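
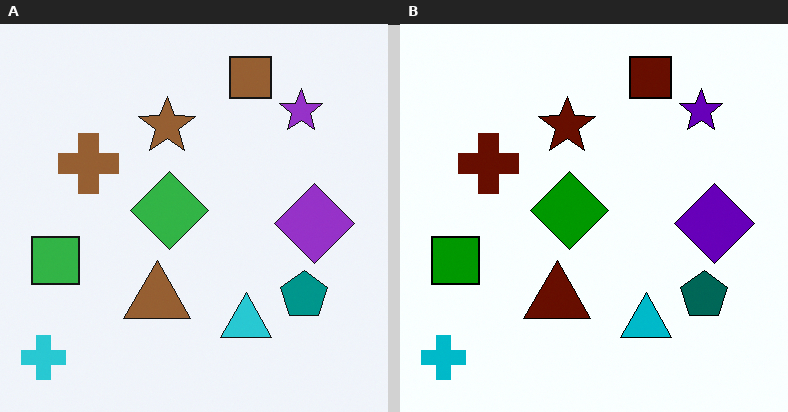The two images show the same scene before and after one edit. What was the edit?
It was boosted in contrast.

Tones are pushed away from mid-grey across the whole image — a global contrast change.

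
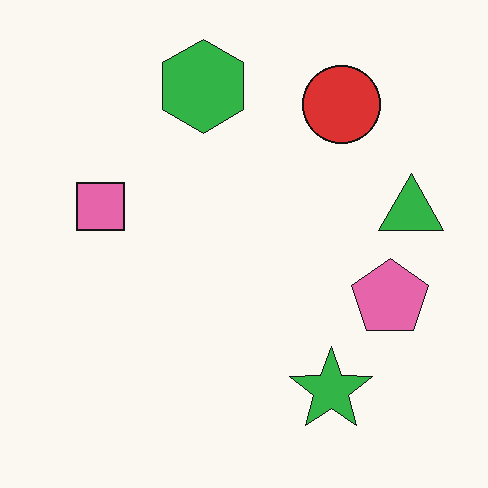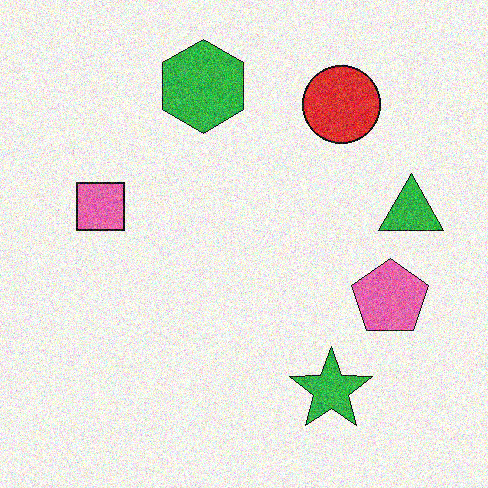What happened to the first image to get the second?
Degraded with moderate additive noise.

Random speckle covers the whole image, including the flat background.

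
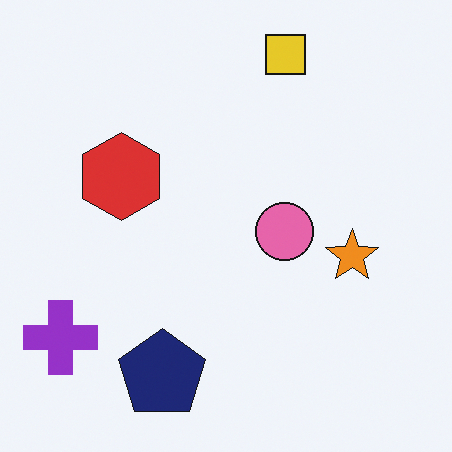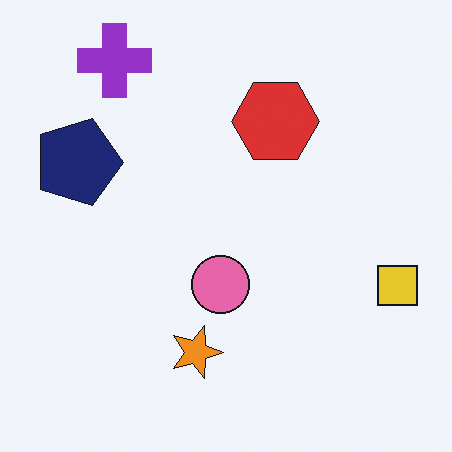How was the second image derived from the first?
This is the original image rotated 90° clockwise.

The purple cross sits in the bottom-left of the first image and the top-left of the second — consistent with a whole-image 90° clockwise rotation.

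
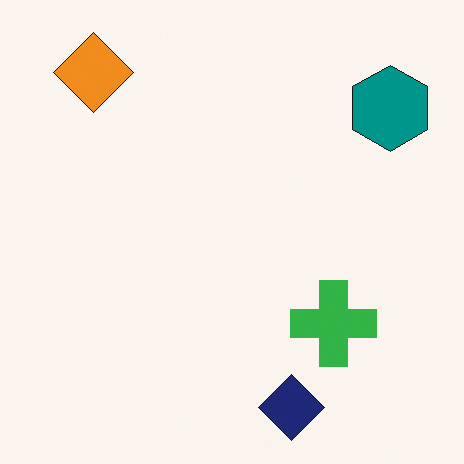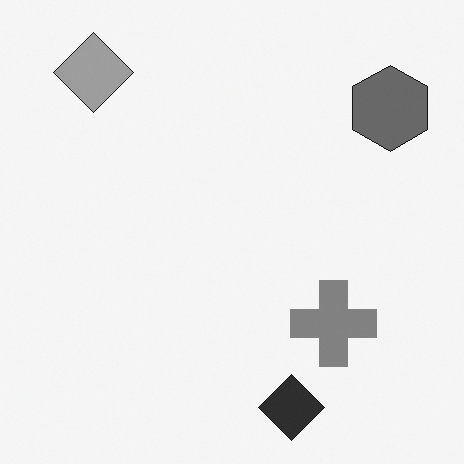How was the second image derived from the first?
This is the original image converted to grayscale.

All color is removed — every shape is now a shade of grey.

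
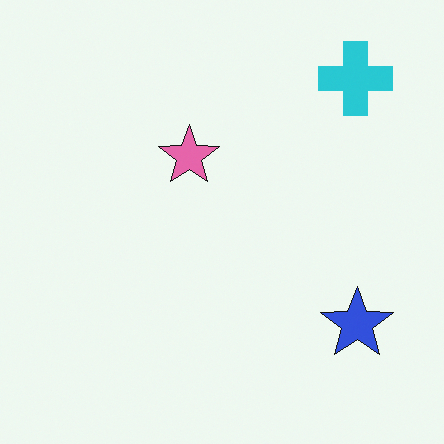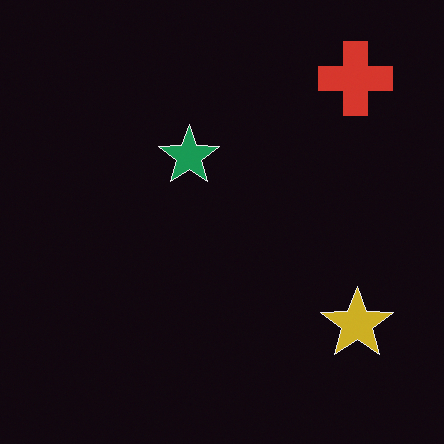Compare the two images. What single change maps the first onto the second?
The transformation is: color-inverted (negative).

The light background has become dark and every shape's color is its complement — a photographic negative.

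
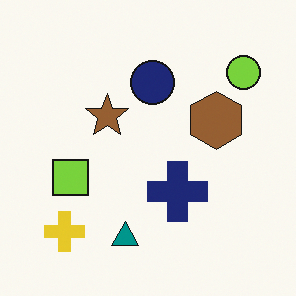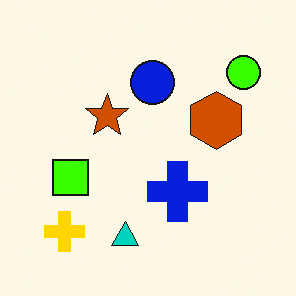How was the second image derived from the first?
The transformation is: heavily oversaturated.

All colors are more vivid — a global saturation change.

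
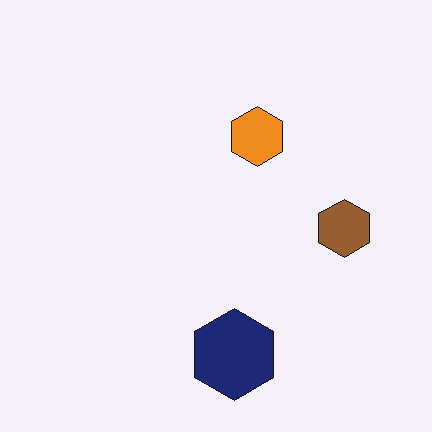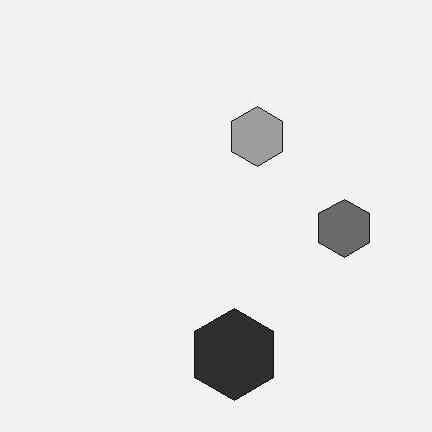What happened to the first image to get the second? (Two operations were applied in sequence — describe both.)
This is the original image JPEG-compressed with visible artifacts, then converted to grayscale.

Blocky 8×8 compression artifacts appear around shape edges and the flat background shows ringing — characteristic JPEG degradation. All color is removed — every shape is now a shade of grey.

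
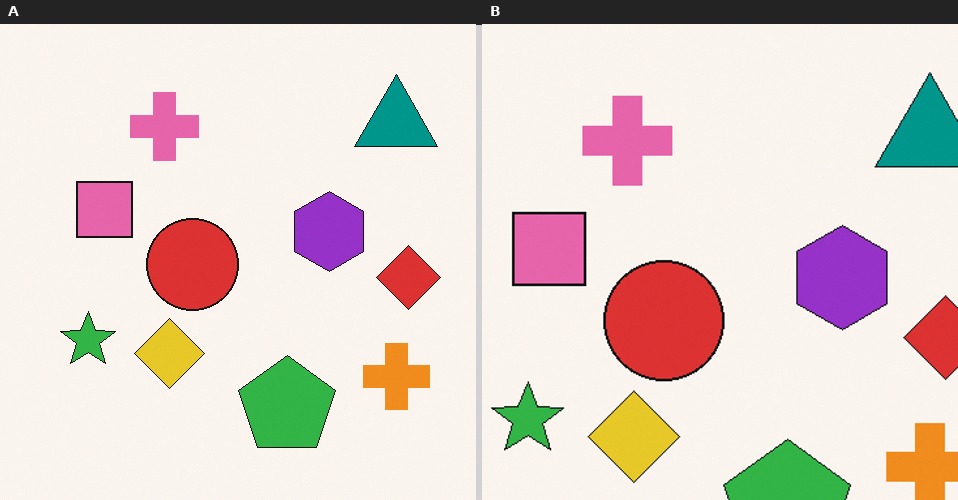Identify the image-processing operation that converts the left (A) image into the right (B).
The transformation is: cropped to a modestly smaller region and rescaled.

The visible shapes are larger and the field of view is narrower; shapes near the original edges may be partly or wholly outside the frame — a crop-and-rescale.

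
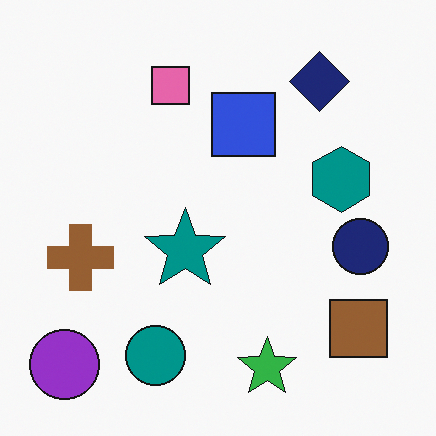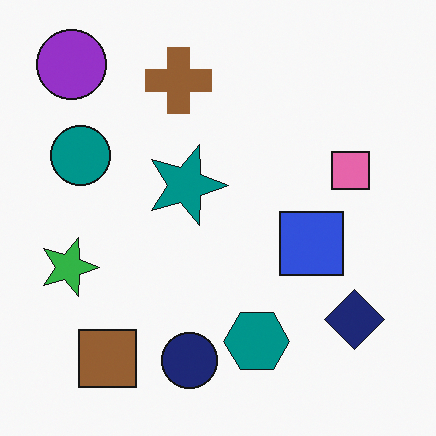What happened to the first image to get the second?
The second image is the first rotated 90° clockwise.

The purple circle sits in the bottom-left of the first image and the top-left of the second — consistent with a whole-image 90° clockwise rotation.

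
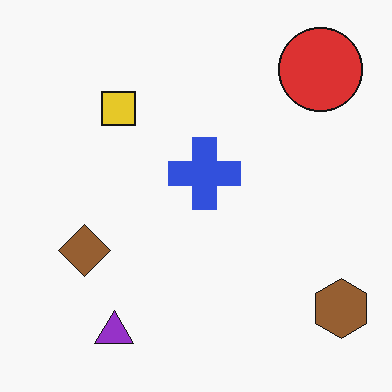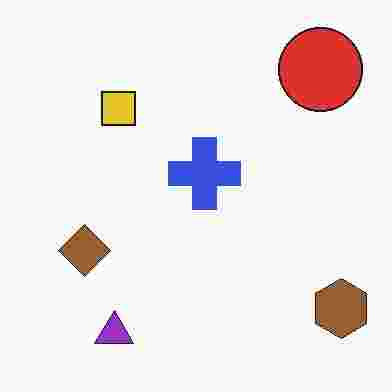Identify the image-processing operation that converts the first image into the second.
The image was degraded with heavy JPEG compression.

Blocky 8×8 compression artifacts appear around shape edges and the flat background shows ringing — characteristic JPEG degradation.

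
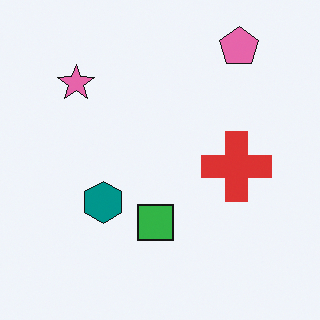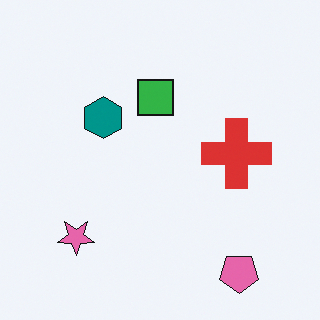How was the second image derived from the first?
This is the original image flipped vertically (top ↔ bottom).

The pink pentagon is in the top-right of the first image and the bottom-right of the second — shapes on opposite sides of the horizontal midline have swapped in a mirror flip.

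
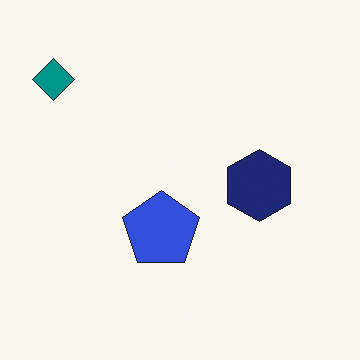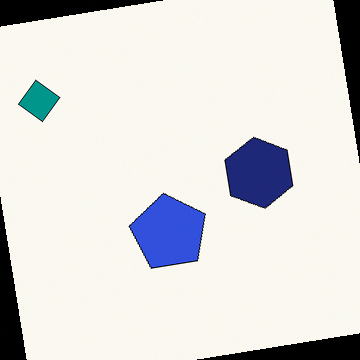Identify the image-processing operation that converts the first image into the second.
The image was rotated counter-clockwise by a few degrees.

Every shape is tilted by the same angle and the image corners show triangular fill wedges — a whole-image rotation by a non-right angle.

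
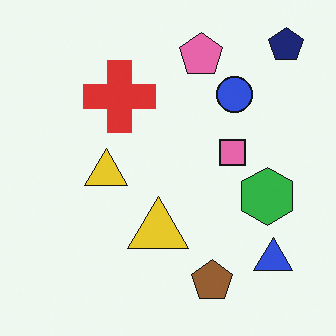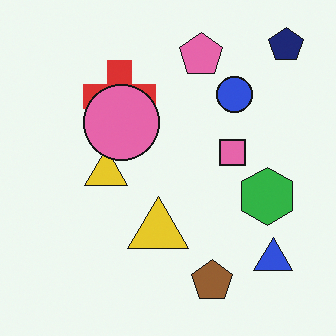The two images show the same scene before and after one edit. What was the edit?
Overlaid with an additional pink circle.

A pink circle appears in the second image that is absent from the first.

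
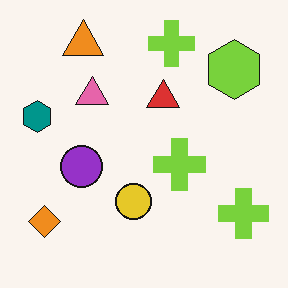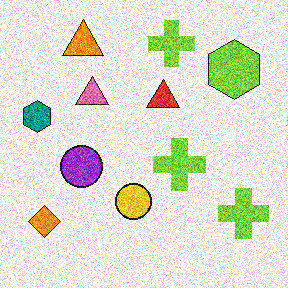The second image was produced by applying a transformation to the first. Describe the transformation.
This is the original image degraded with strong gaussian noise.

Random speckle covers the whole image, including the flat background.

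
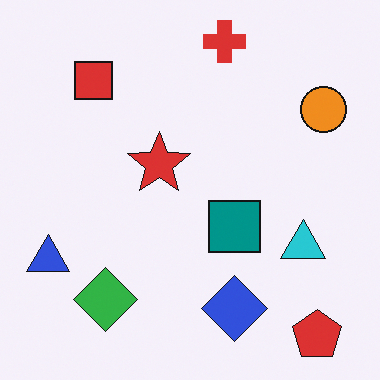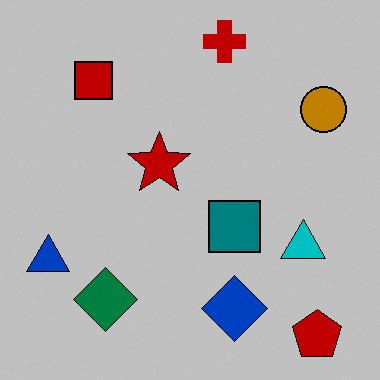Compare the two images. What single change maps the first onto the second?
This is the original image aggressively posterized.

Each flat color has snapped to a coarser quantized level — most visibly, the near-white background has dropped to a flat grey.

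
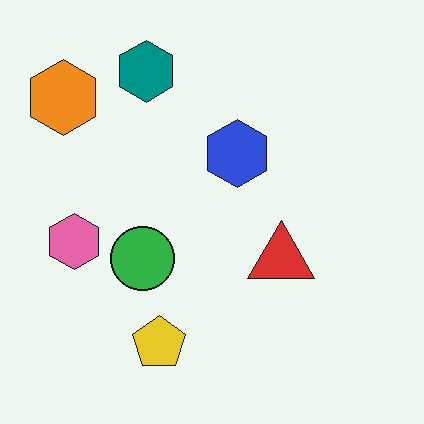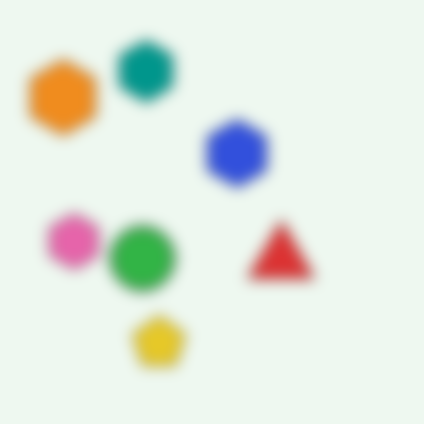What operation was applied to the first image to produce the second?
The second image is the first strongly gaussian-blurred.

Shape edges and outlines are uniformly softened across the whole image.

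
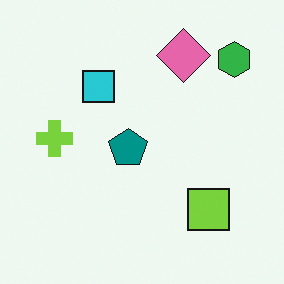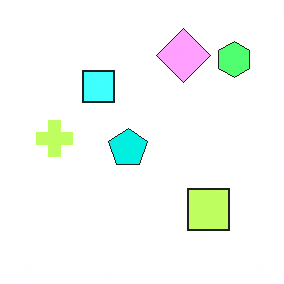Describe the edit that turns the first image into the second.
The transformation is: brightened a lot.

Every pixel — background and shapes alike — is uniformly brightened.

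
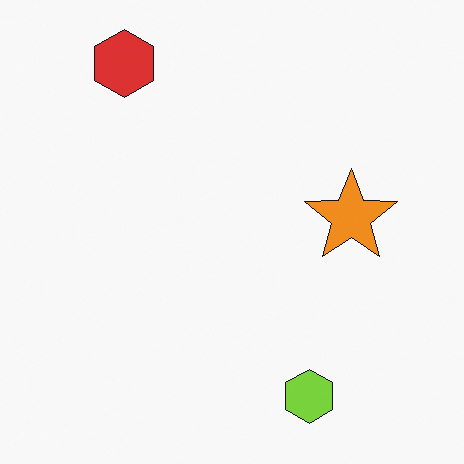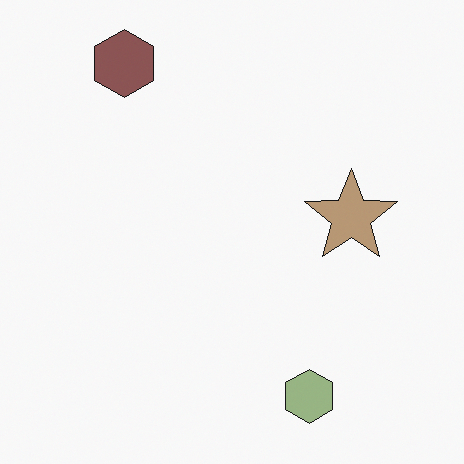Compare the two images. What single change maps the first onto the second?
The image was heavily desaturated.

All colors are more muted and greyish — a global saturation change.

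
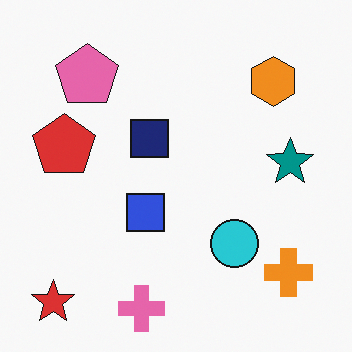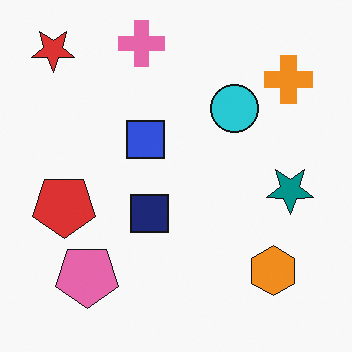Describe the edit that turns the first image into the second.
The second image is the first flipped vertically (top ↔ bottom).

The pink cross is in the bottom of the first image and the top of the second — shapes on opposite sides of the horizontal midline have swapped in a mirror flip.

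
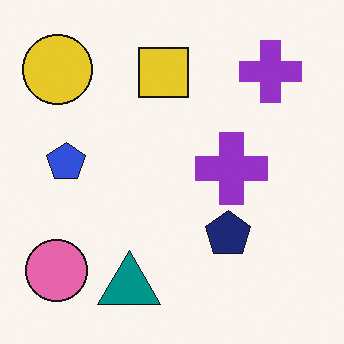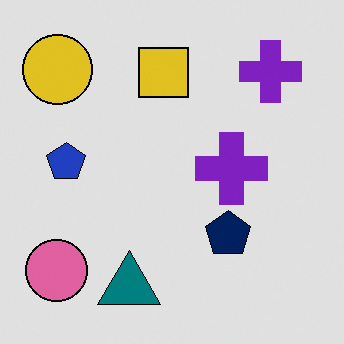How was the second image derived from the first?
The image was moderately posterized.

Each flat color has snapped to a coarser quantized level — most visibly, the near-white background has dropped to a flat grey.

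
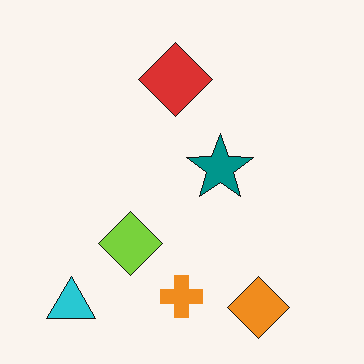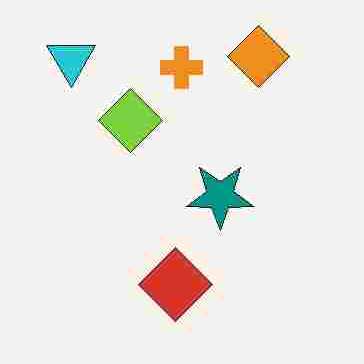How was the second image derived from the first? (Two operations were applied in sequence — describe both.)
The transformation is: degraded with heavy JPEG compression, then flipped vertically (top ↔ bottom).

Blocky 8×8 compression artifacts appear around shape edges and the flat background shows ringing — characteristic JPEG degradation. The orange diamond is in the bottom-right of the first image and the top-right of the second — shapes on opposite sides of the horizontal midline have swapped in a mirror flip.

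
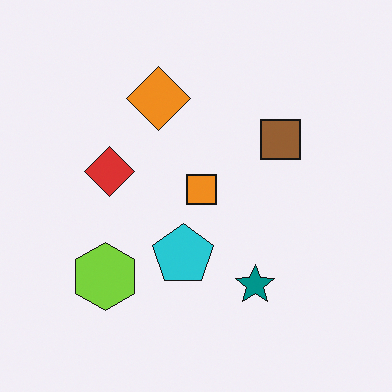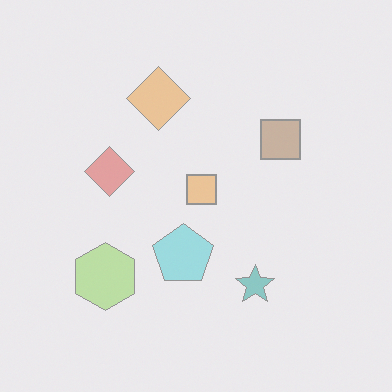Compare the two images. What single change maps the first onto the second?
The transformation is: given much lower contrast.

Tones are pushed toward mid-grey across the whole image — a global contrast change.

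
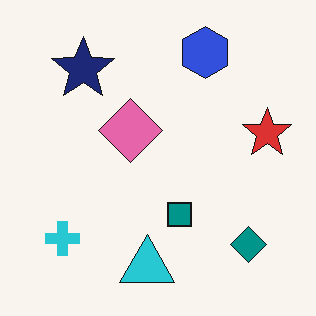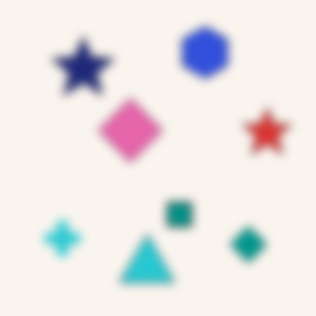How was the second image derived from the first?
The second image is the first moderately blurred.

Shape edges and outlines are uniformly softened across the whole image.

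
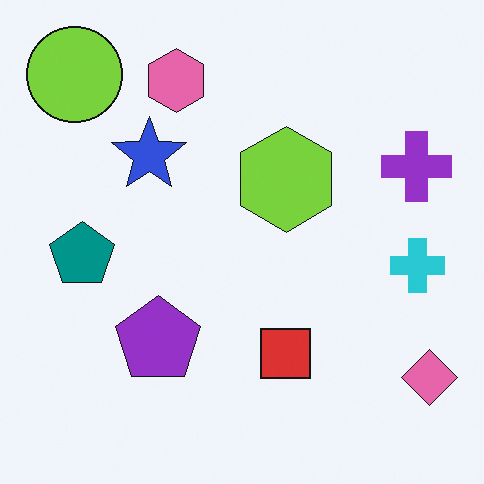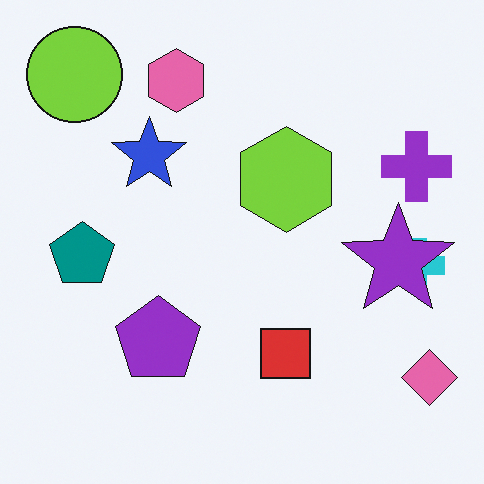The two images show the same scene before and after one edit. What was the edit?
The transformation is: overlaid with an additional purple star.

A purple star appears in the second image that is absent from the first.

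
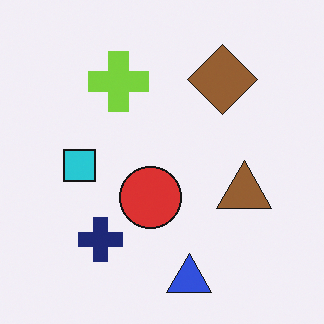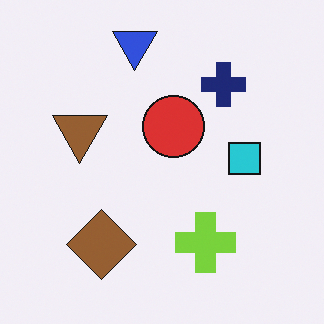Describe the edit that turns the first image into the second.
Rotated 180°.

The blue triangle sits in the bottom of the first image and the top of the second — consistent with a whole-image 180° rotation.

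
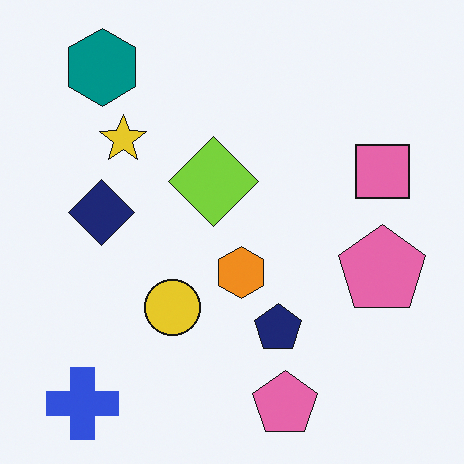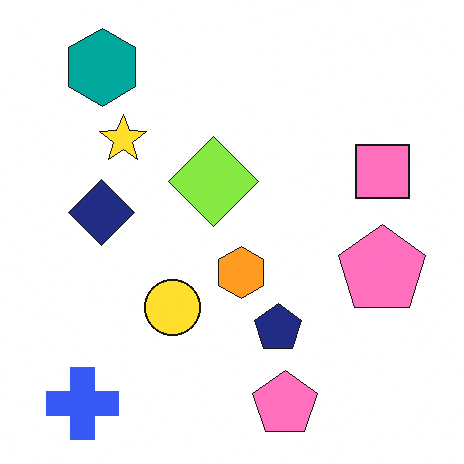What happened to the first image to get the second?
The image was brightened a little.

Every pixel — background and shapes alike — is uniformly brightened.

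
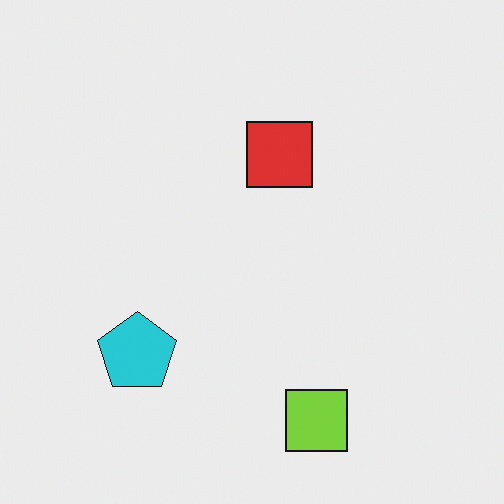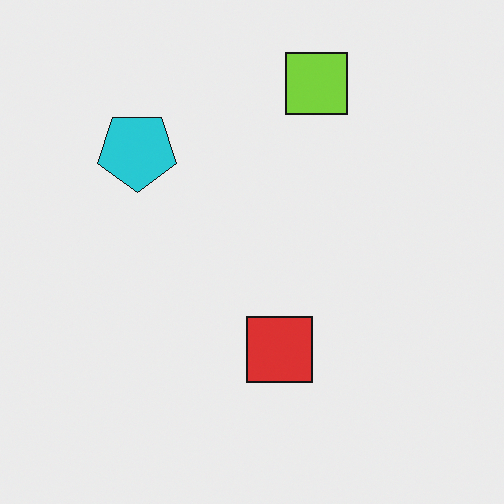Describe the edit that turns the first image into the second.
This is the original image flipped vertically (top ↔ bottom).

The lime square is in the bottom of the first image and the top of the second — shapes on opposite sides of the horizontal midline have swapped in a mirror flip.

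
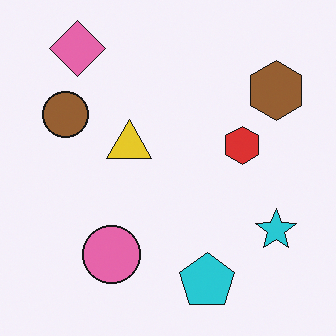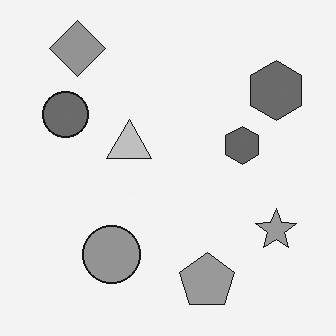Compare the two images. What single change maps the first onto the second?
It was converted to grayscale.

All color is removed — every shape is now a shade of grey.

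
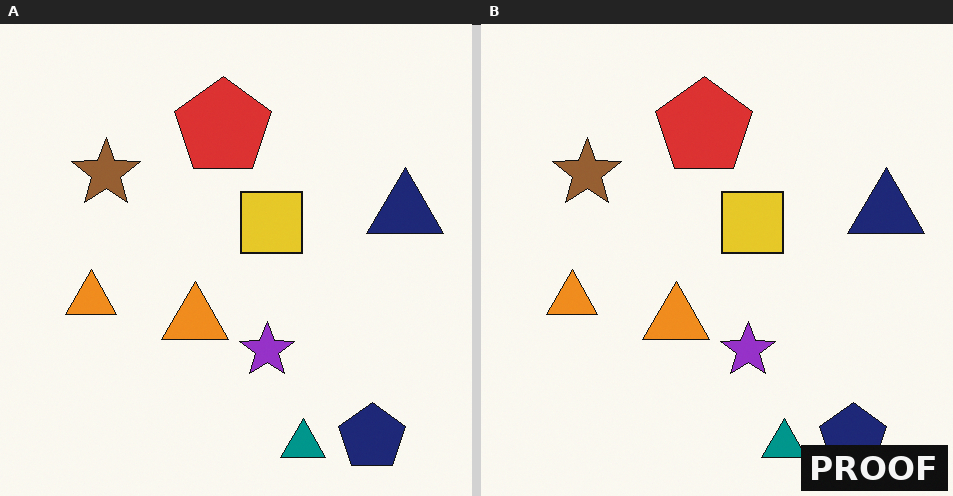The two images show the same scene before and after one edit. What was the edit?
This is the original image watermarked with the text "PROOF" in the lower-right corner.

A dark label reading "PROOF" appears in the lower-right corner.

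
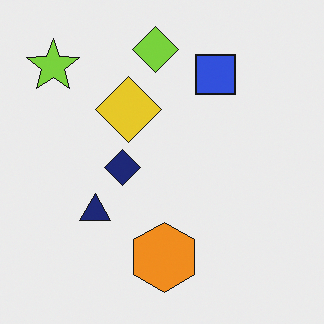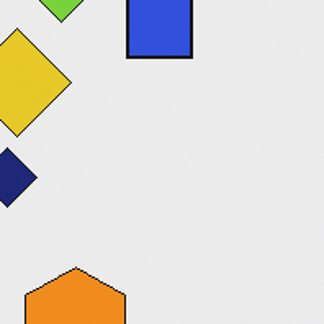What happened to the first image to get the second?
It was cropped to a noticeably smaller region and rescaled.

The visible shapes are larger and the field of view is narrower; shapes near the original edges may be partly or wholly outside the frame — a crop-and-rescale.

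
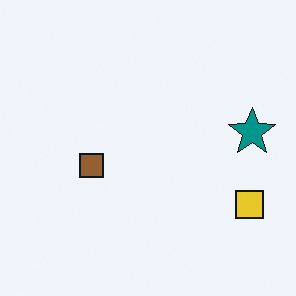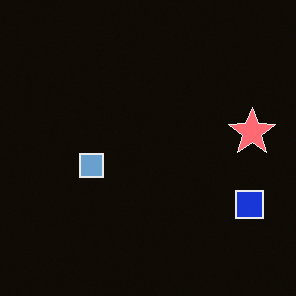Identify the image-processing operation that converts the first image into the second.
It was color-inverted (negative).

The light background has become dark and every shape's color is its complement — a photographic negative.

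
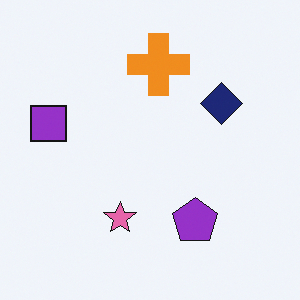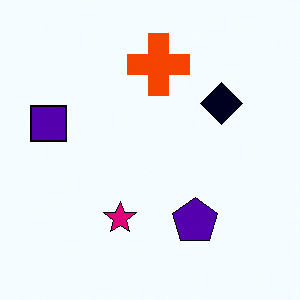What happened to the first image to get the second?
The image was given much higher contrast.

Tones are pushed away from mid-grey across the whole image — a global contrast change.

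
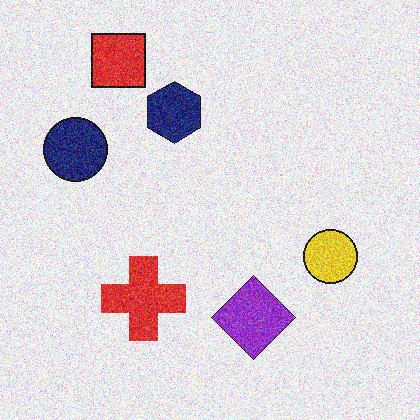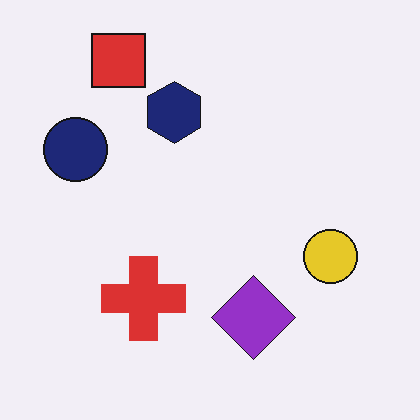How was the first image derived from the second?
This is the original image degraded with heavy additive noise.

Random speckle covers the whole image, including the flat background.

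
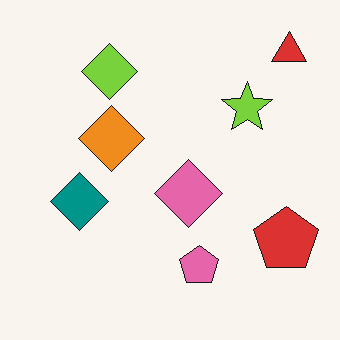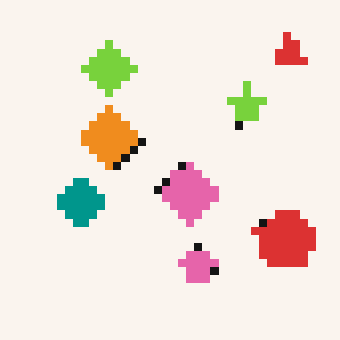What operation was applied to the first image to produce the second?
Moderately pixelated.

Shapes are reduced to large square blocks; fine edges and outlines are lost — a downscale-then-upscale (mosaic) effect.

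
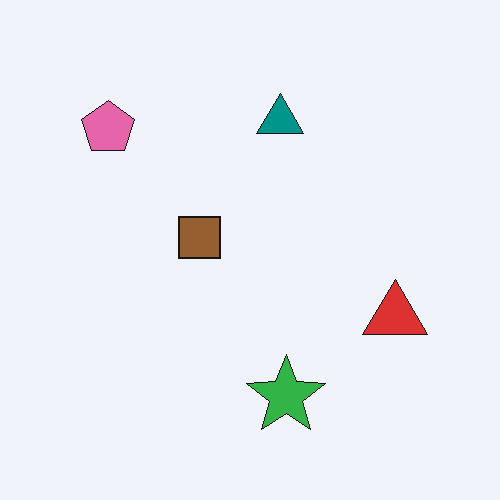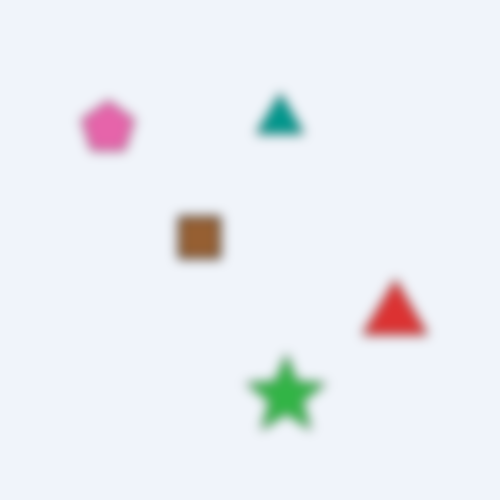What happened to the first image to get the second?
The transformation is: strongly gaussian-blurred.

Shape edges and outlines are uniformly softened across the whole image.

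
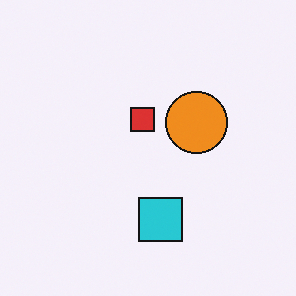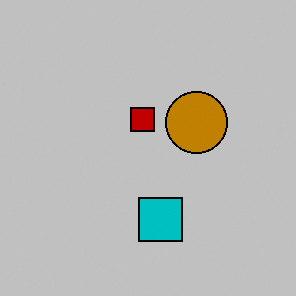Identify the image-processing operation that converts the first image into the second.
This is the original image aggressively posterized.

Each flat color has snapped to a coarser quantized level — most visibly, the near-white background has dropped to a flat grey.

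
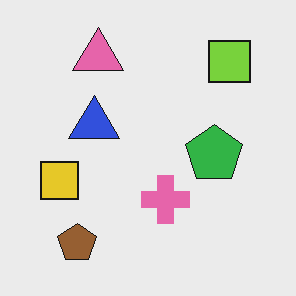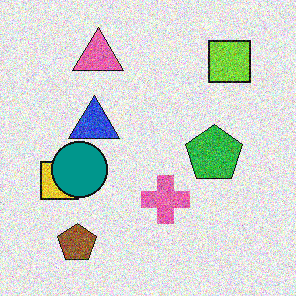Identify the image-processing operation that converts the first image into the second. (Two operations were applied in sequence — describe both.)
This is the original image degraded with strong gaussian noise, then overlaid with an additional teal circle.

Random speckle covers the whole image, including the flat background. A teal circle appears in the second image that is absent from the first.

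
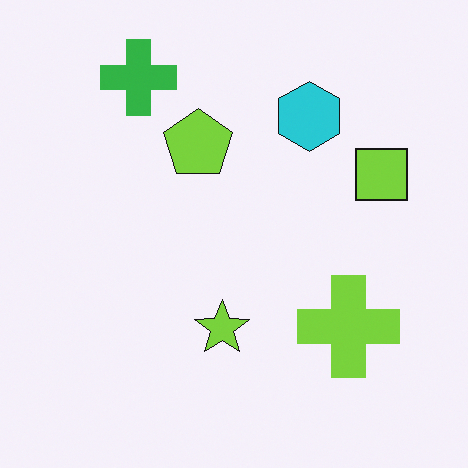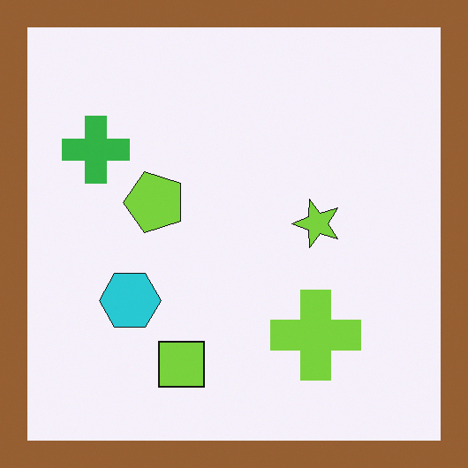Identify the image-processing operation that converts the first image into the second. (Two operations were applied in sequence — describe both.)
It was transposed (reflected across the top-left ↔ bottom-right diagonal), then framed with a brown border.

Shapes have swapped their row and column positions — what was in the top-right is now in the bottom-left — a diagonal reflection. A solid brown frame runs around the edge of the second image, with the content slightly shrunk inside it.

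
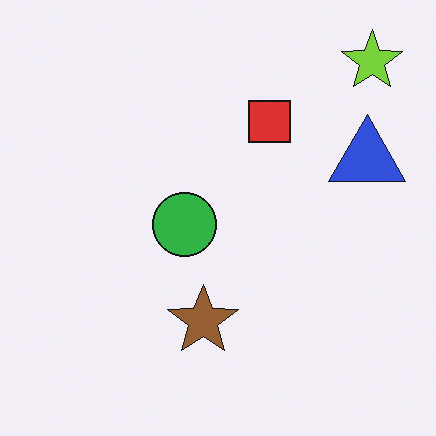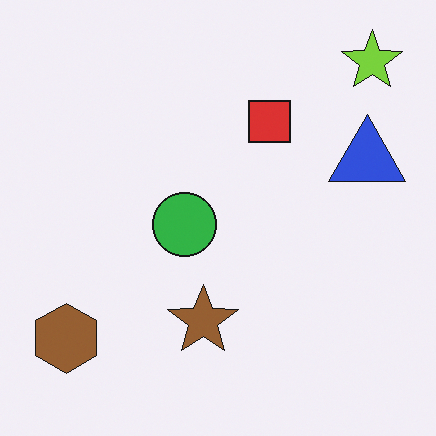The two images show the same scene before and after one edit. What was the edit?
This is the original image overlaid with an additional brown hexagon.

A brown hexagon appears in the second image that is absent from the first.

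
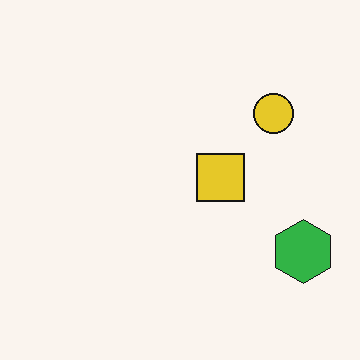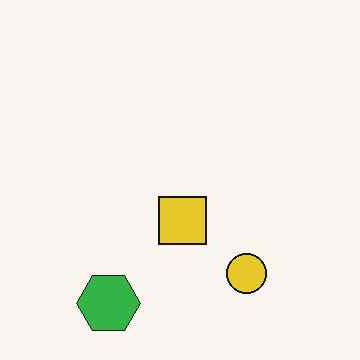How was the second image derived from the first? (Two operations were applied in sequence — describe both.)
This is the original image JPEG-compressed with visible artifacts, then rotated 90° clockwise.

Blocky 8×8 compression artifacts appear around shape edges and the flat background shows ringing — characteristic JPEG degradation. The green hexagon sits in the bottom-right of the first image and the bottom-left of the second — consistent with a whole-image 90° clockwise rotation.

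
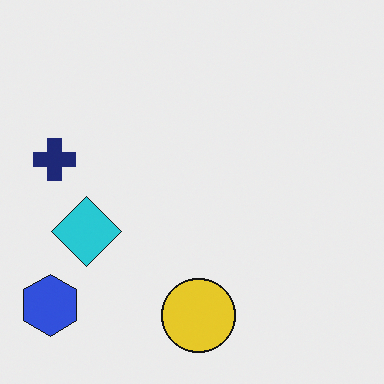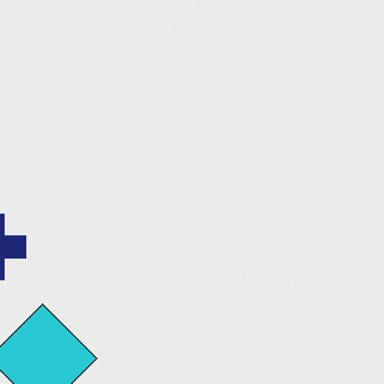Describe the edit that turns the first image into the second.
The second image is the first cropped slightly and scaled back up.

The visible shapes are larger and the field of view is narrower; shapes near the original edges may be partly or wholly outside the frame — a crop-and-rescale.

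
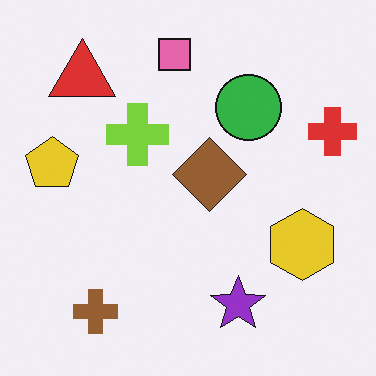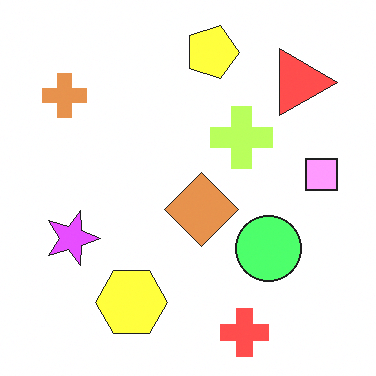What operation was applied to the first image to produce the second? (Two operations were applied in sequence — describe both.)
This is the original image substantially brightened, then rotated 90° clockwise.

Every pixel — background and shapes alike — is uniformly brightened. The red cross sits in the right of the first image and the bottom of the second — consistent with a whole-image 90° clockwise rotation.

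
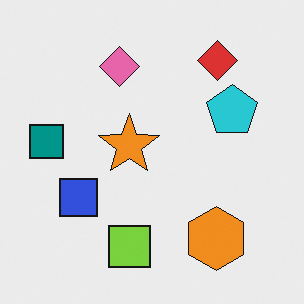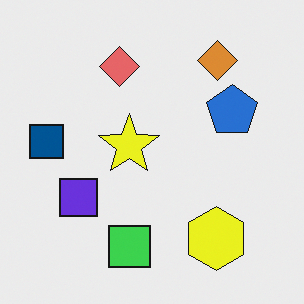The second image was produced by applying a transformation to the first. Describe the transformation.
The second image is the first hue-shifted by a small amount.

Every shape's color has rotated by the same amount around the hue wheel — a uniform hue shift.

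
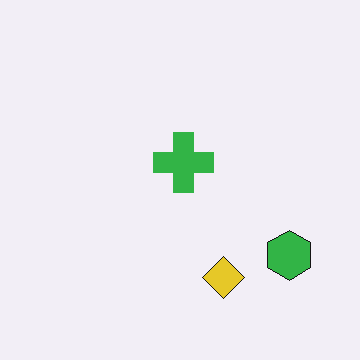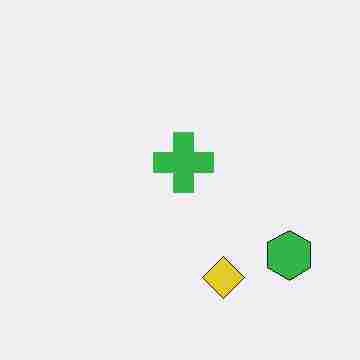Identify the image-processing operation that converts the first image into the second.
The second image is the first degraded with heavy JPEG compression.

Blocky 8×8 compression artifacts appear around shape edges and the flat background shows ringing — characteristic JPEG degradation.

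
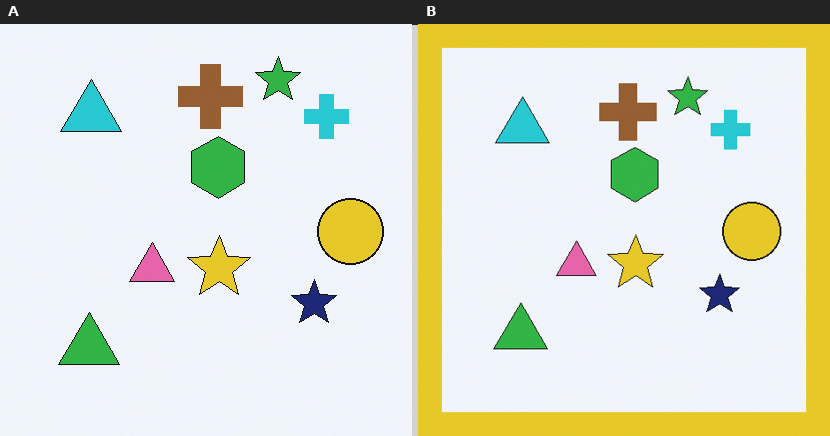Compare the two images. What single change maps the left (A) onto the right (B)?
Framed with a yellow border.

A solid yellow frame runs around the edge of the right (B) image, with the content slightly shrunk inside it.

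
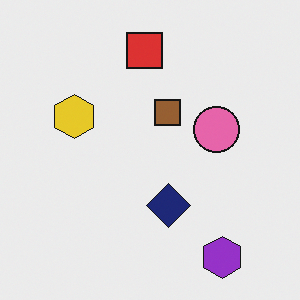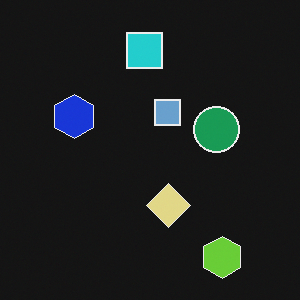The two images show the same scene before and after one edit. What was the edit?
It was color-inverted (negative).

The light background has become dark and every shape's color is its complement — a photographic negative.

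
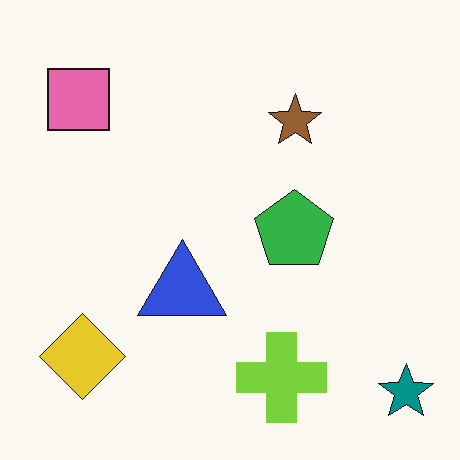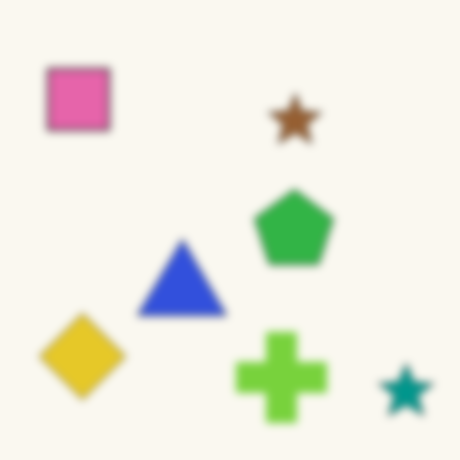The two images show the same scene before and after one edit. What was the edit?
It was noticeably gaussian-blurred.

Shape edges and outlines are uniformly softened across the whole image.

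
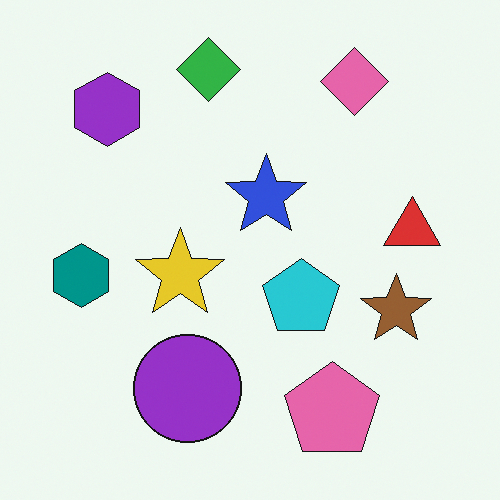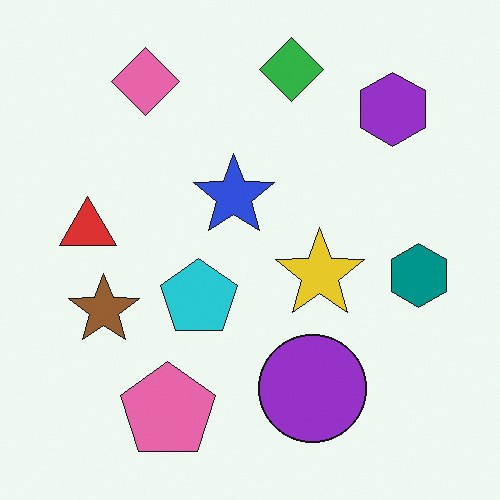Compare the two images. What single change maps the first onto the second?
It was flipped horizontally (left ↔ right).

The teal hexagon is in the left of the first image and the right of the second — shapes on opposite sides of the vertical midline have swapped in a mirror flip.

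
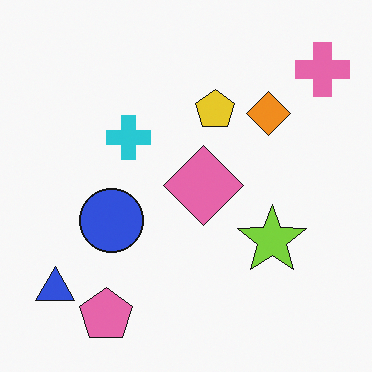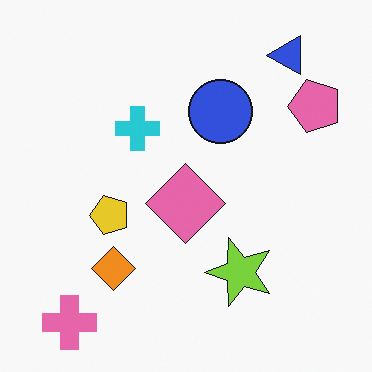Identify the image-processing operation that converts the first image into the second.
Transposed (reflected across the top-left ↔ bottom-right diagonal).

Shapes have swapped their row and column positions — what was in the top-right is now in the bottom-left — a diagonal reflection.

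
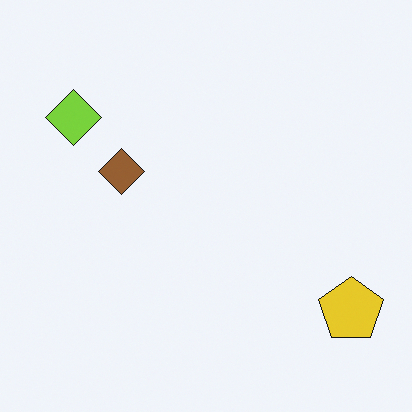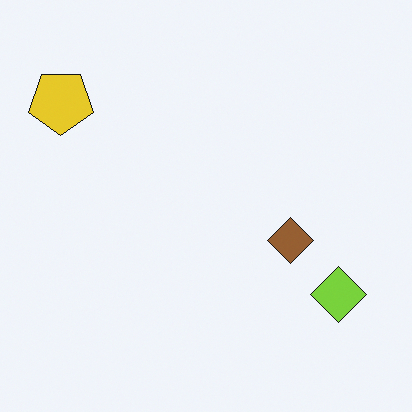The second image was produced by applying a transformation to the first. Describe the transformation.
The second image is the first rotated 180°.

The yellow pentagon sits in the bottom-right of the first image and the top-left of the second — consistent with a whole-image 180° rotation.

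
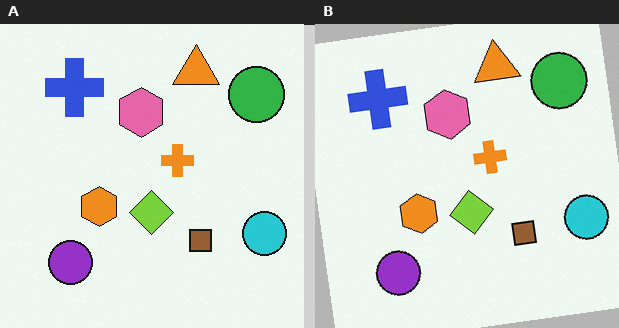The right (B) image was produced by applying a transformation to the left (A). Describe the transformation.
It was rotated counter-clockwise by a small amount.

Every shape is tilted by the same angle and the image corners show triangular fill wedges — a whole-image rotation by a non-right angle.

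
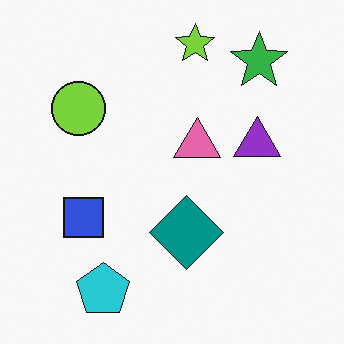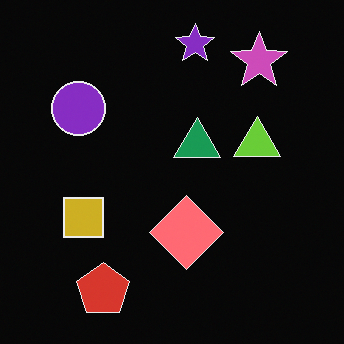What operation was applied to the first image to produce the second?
Color-inverted (negative).

The light background has become dark and every shape's color is its complement — a photographic negative.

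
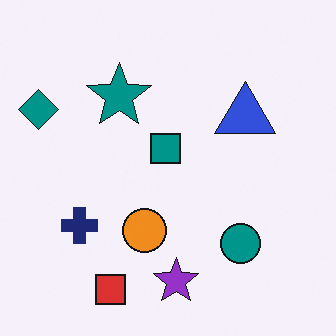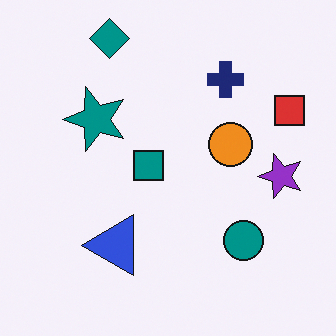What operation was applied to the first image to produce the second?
The transformation is: transposed (reflected across the top-left ↔ bottom-right diagonal).

Shapes have swapped their row and column positions — what was in the top-right is now in the bottom-left — a diagonal reflection.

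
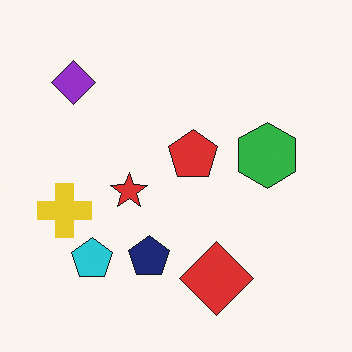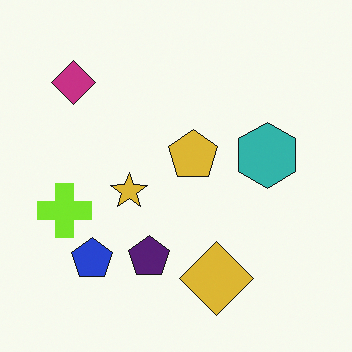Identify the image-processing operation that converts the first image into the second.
It was hue-shifted slightly.

Every shape's color has rotated by the same amount around the hue wheel — a uniform hue shift.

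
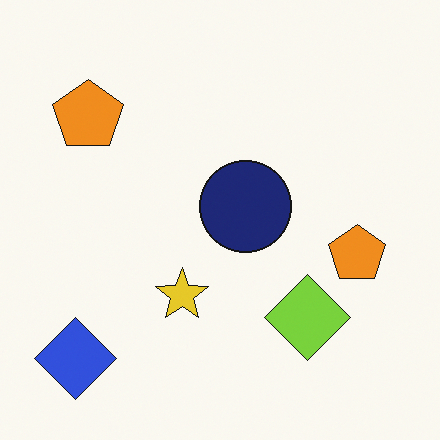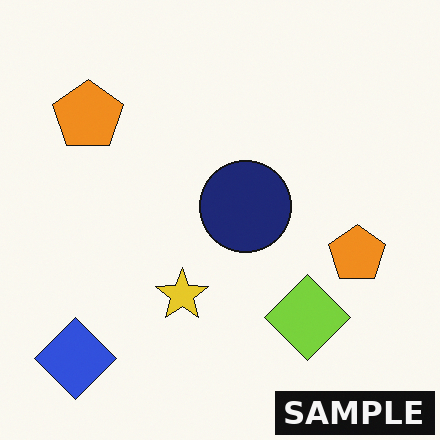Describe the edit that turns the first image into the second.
The image was watermarked with the text "SAMPLE" in the lower-right corner.

A dark label reading "SAMPLE" appears in the lower-right corner.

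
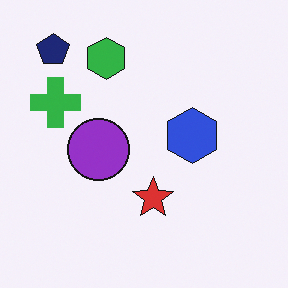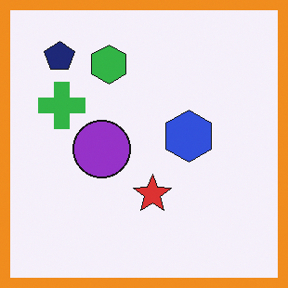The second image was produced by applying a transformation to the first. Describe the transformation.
It was framed with a orange border.

A solid orange frame runs around the edge of the second image, with the content slightly shrunk inside it.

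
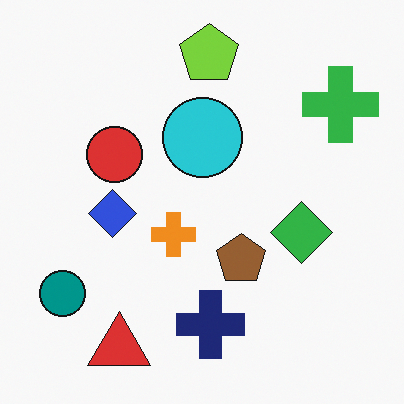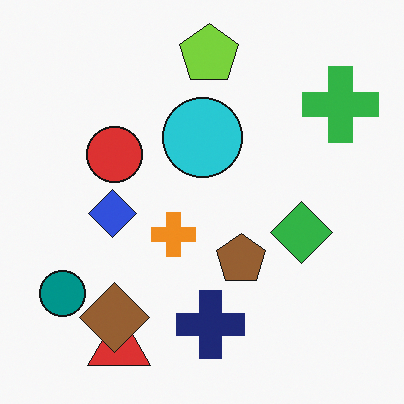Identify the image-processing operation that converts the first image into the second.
The image was overlaid with an additional brown diamond.

A brown diamond appears in the second image that is absent from the first.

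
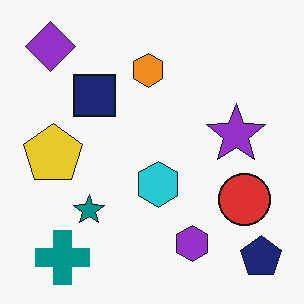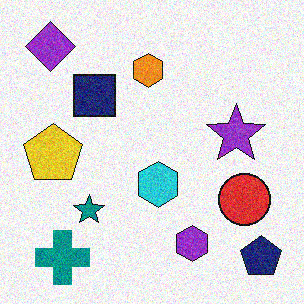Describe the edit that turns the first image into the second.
The second image is the first degraded with visible gaussian noise.

Random speckle covers the whole image, including the flat background.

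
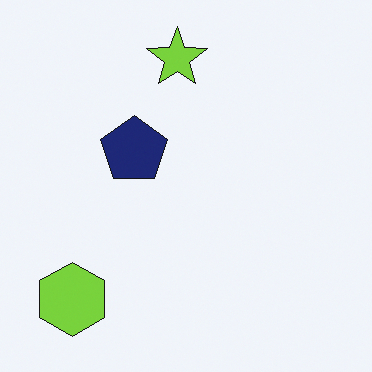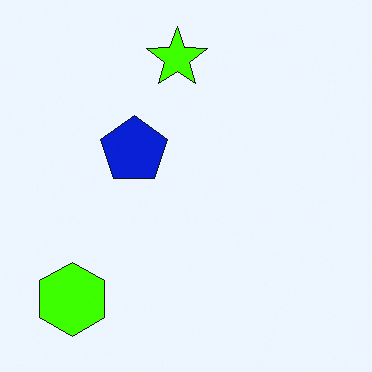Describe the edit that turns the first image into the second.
It was made much more vivid (saturation change).

All colors are more vivid — a global saturation change.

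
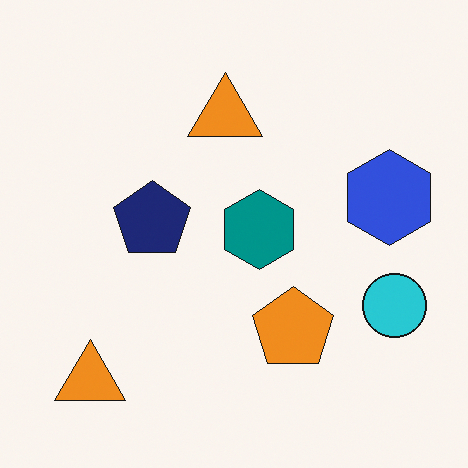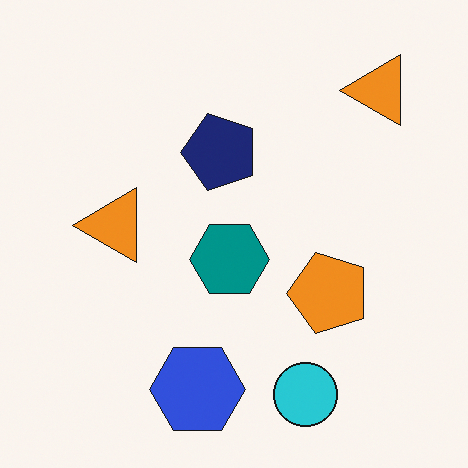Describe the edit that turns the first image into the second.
The second image is the first transposed (reflected across the top-left ↔ bottom-right diagonal).

Shapes have swapped their row and column positions — what was in the top-right is now in the bottom-left — a diagonal reflection.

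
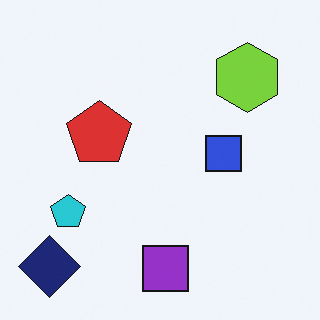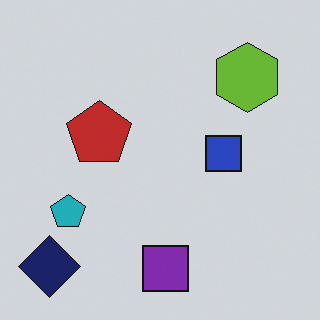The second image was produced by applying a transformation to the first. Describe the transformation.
It was darkened a little.

Every pixel — background and shapes alike — is uniformly darkened.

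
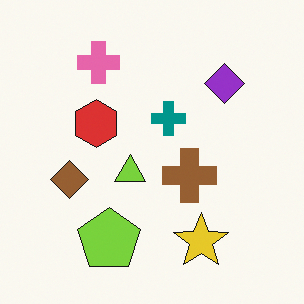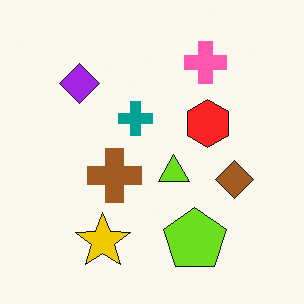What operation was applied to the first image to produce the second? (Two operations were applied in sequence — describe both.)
The transformation is: flipped horizontally (left ↔ right), then slightly oversaturated.

The brown diamond is in the left of the first image and the right of the second — shapes on opposite sides of the vertical midline have swapped in a mirror flip. All colors are more vivid — a global saturation change.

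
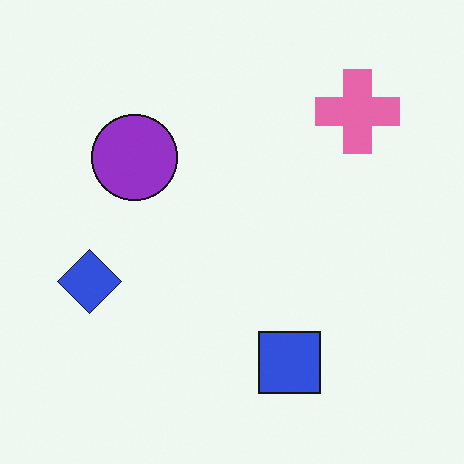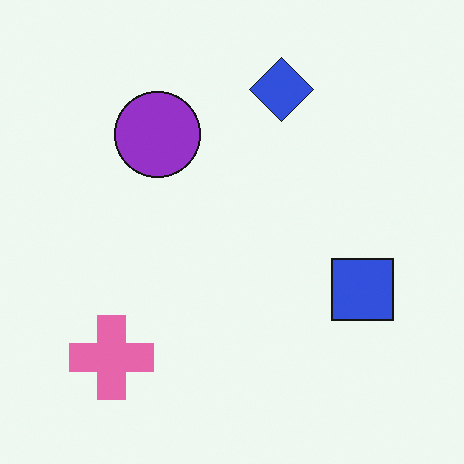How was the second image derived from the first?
It was transposed (reflected across the top-left ↔ bottom-right diagonal).

Shapes have swapped their row and column positions — what was in the top-right is now in the bottom-left — a diagonal reflection.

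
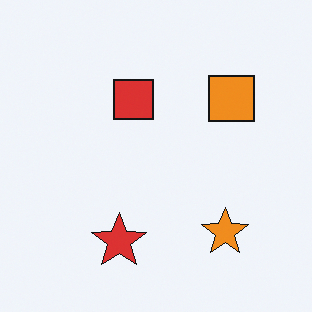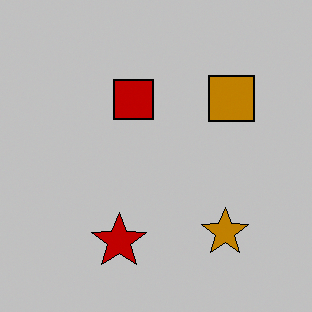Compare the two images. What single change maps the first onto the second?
It was heavily posterized to just a handful of flat colors.

Each flat color has snapped to a coarser quantized level — most visibly, the near-white background has dropped to a flat grey.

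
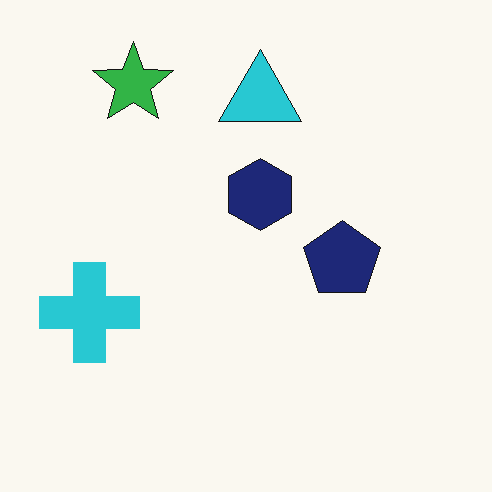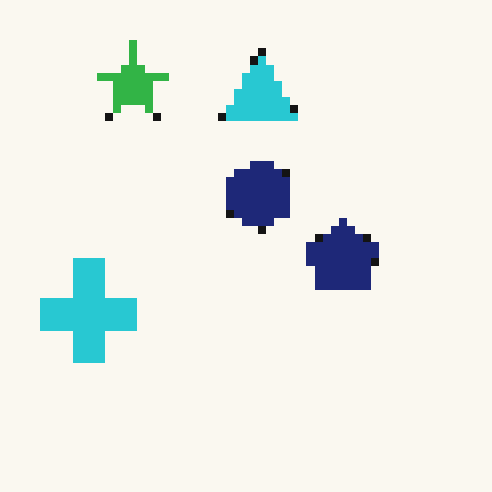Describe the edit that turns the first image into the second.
It was pixelated into visible square blocks.

Shapes are reduced to large square blocks; fine edges and outlines are lost — a downscale-then-upscale (mosaic) effect.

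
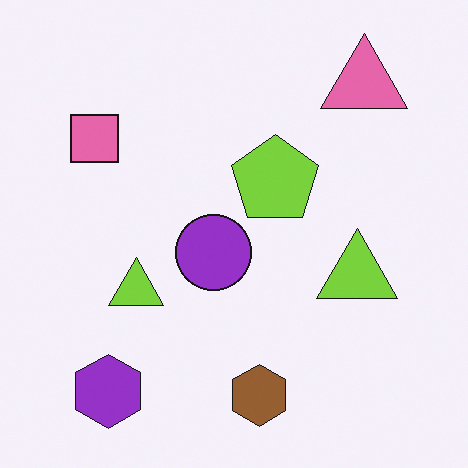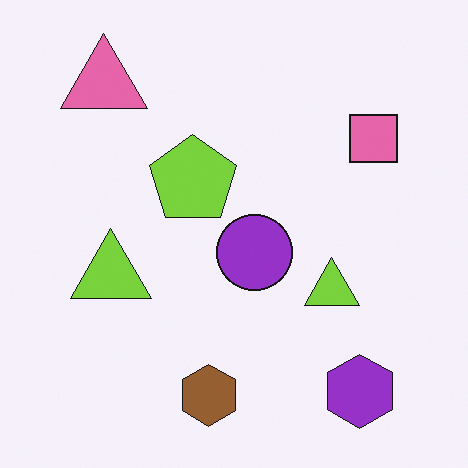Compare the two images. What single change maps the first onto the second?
The image was flipped horizontally (left ↔ right).

The pink square is in the top-left of the first image and the top-right of the second — shapes on opposite sides of the vertical midline have swapped in a mirror flip.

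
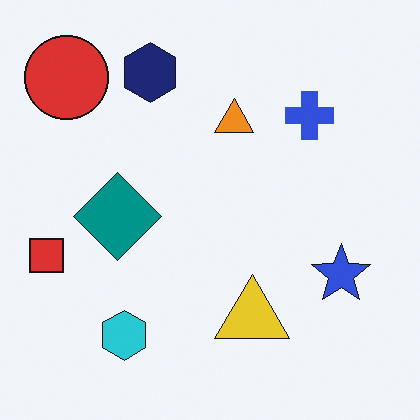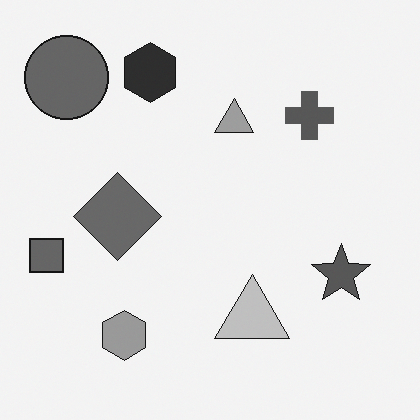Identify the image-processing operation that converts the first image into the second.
Converted to grayscale.

All color is removed — every shape is now a shade of grey.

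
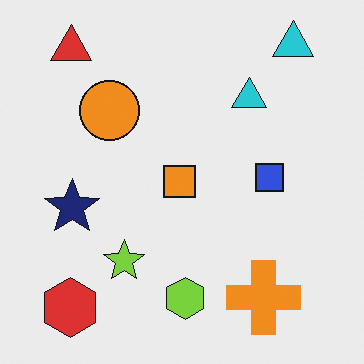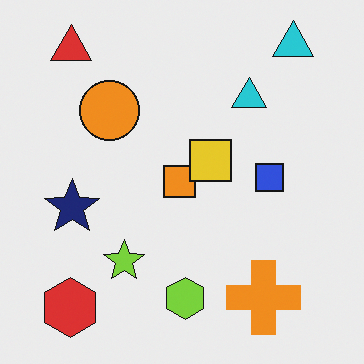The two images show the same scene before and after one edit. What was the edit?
The transformation is: overlaid with an additional yellow square.

A yellow square appears in the second image that is absent from the first.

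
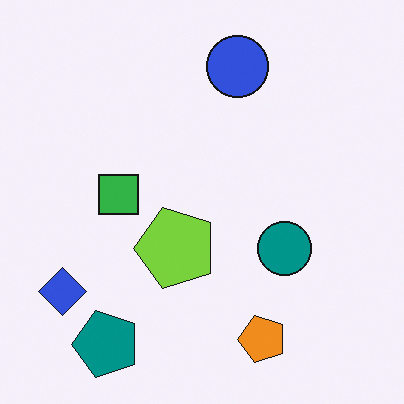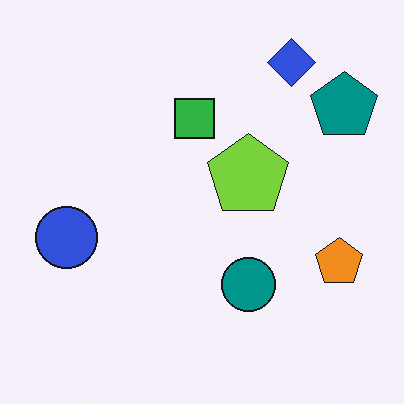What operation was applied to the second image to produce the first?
The transformation is: transposed (reflected across the top-left ↔ bottom-right diagonal).

Shapes have swapped their row and column positions — what was in the top-right is now in the bottom-left — a diagonal reflection.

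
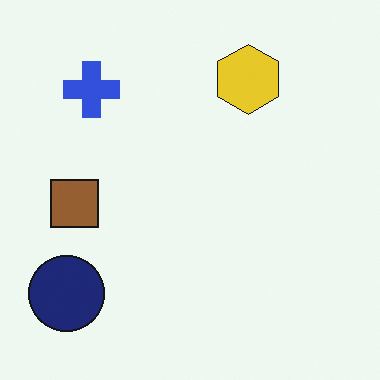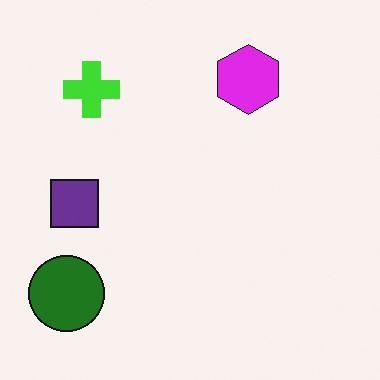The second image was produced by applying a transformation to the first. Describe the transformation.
The transformation is: hue-shifted by a large amount.

Every shape's color has rotated by the same amount around the hue wheel — a uniform hue shift.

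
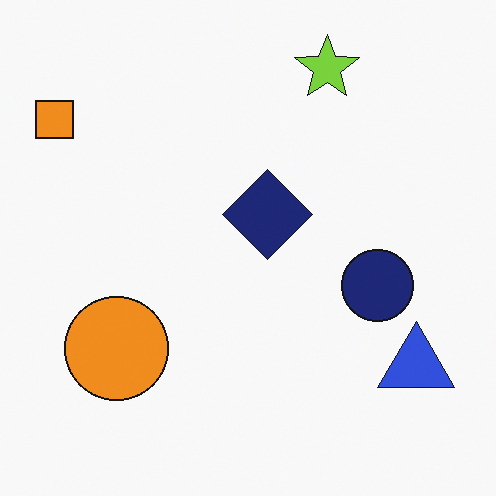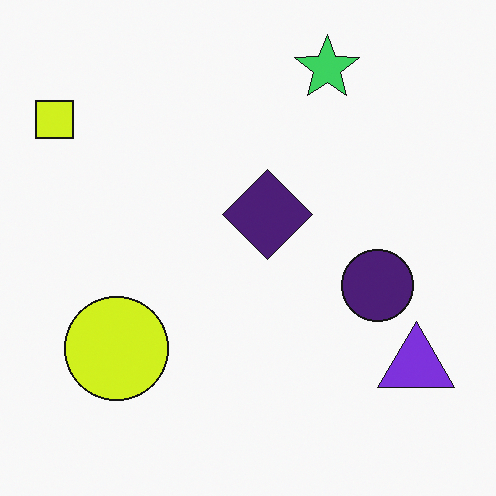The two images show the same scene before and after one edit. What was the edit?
Hue-shifted slightly.

Every shape's color has rotated by the same amount around the hue wheel — a uniform hue shift.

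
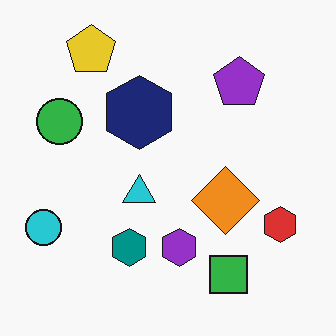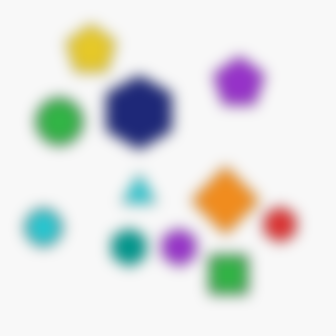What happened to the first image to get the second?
The image was heavily blurred.

Shape edges and outlines are uniformly softened across the whole image.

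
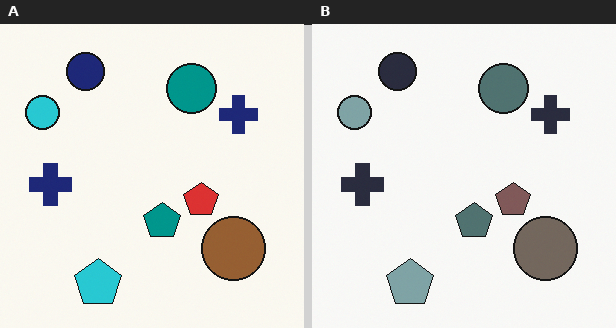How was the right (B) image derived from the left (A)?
The right (B) image is the left (A) heavily desaturated.

All colors are more muted and greyish — a global saturation change.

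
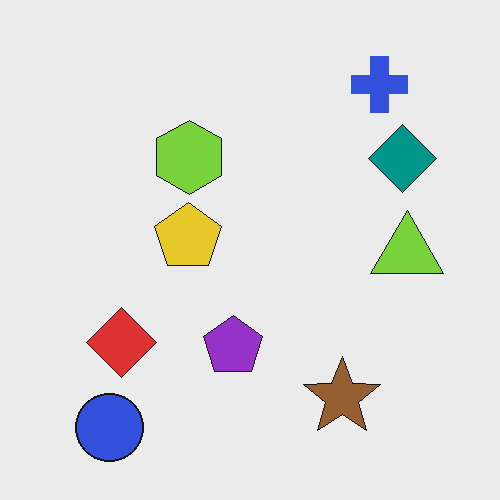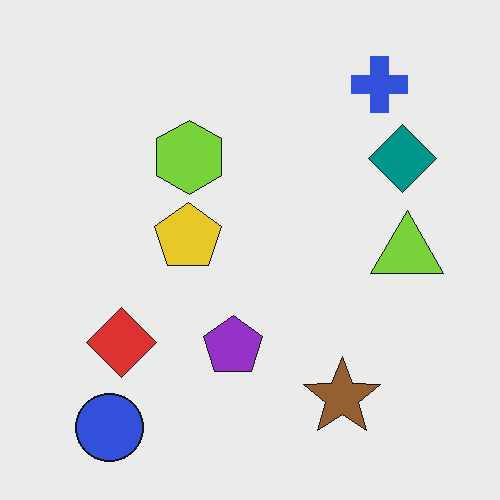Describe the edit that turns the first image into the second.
This is the original image given moderate JPEG compression.

Blocky 8×8 compression artifacts appear around shape edges and the flat background shows ringing — characteristic JPEG degradation.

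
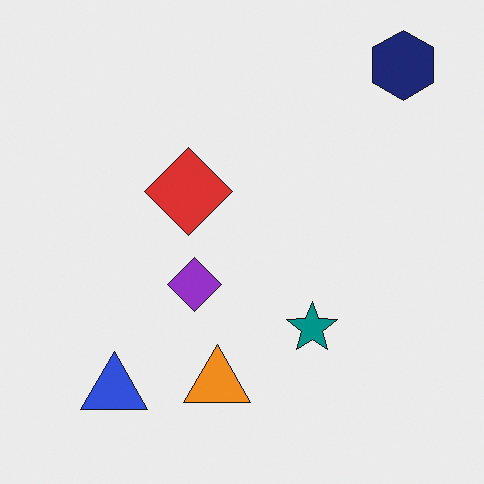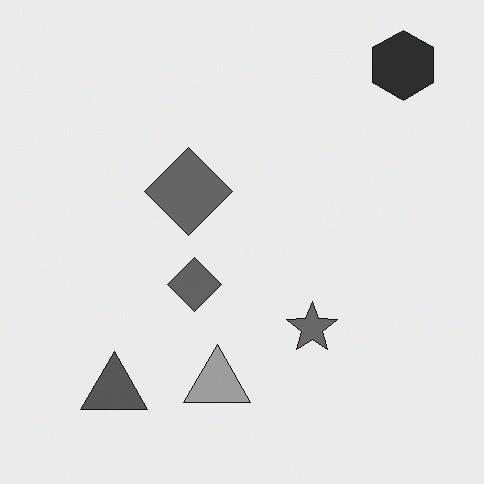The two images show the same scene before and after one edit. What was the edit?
The transformation is: converted to grayscale.

All color is removed — every shape is now a shade of grey.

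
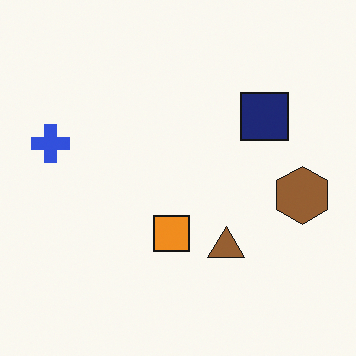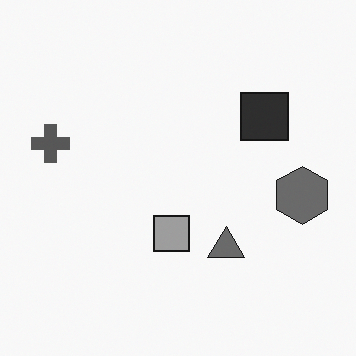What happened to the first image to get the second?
It was converted to grayscale.

All color is removed — every shape is now a shade of grey.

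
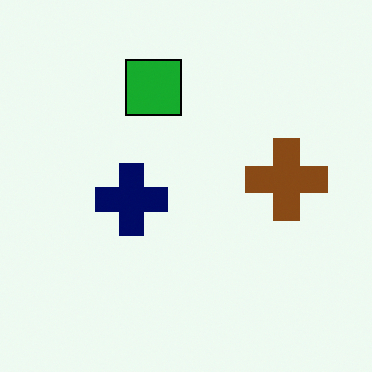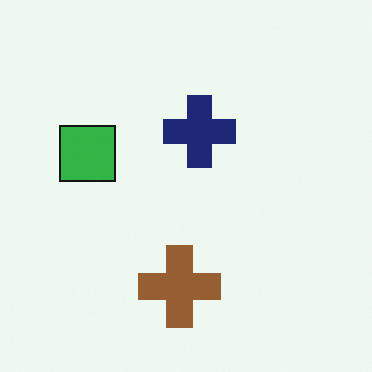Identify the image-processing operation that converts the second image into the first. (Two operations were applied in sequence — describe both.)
The image was transposed (reflected across the top-left ↔ bottom-right diagonal), then given slightly increased contrast.

Shapes have swapped their row and column positions — what was in the top-right is now in the bottom-left — a diagonal reflection. Tones are pushed away from mid-grey across the whole image — a global contrast change.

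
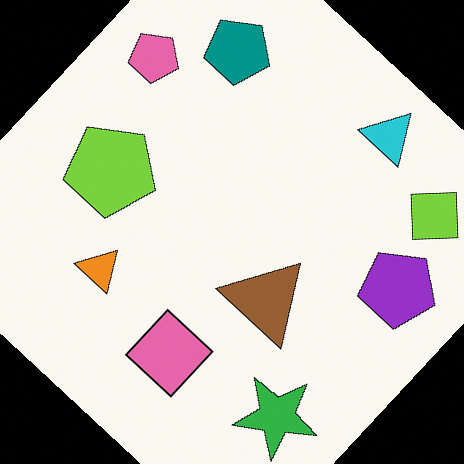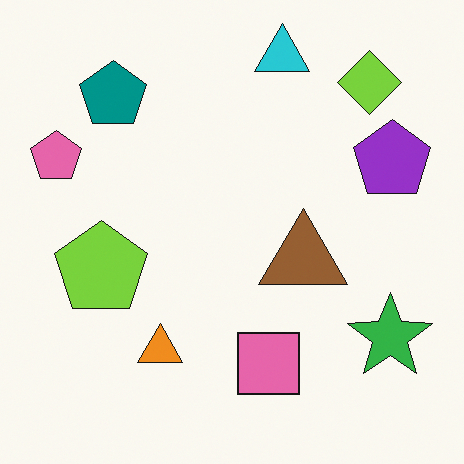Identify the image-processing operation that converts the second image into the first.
The image was rotated clockwise by a large amount — several tens of degrees.

Every shape is tilted by the same angle and the image corners show triangular fill wedges — a whole-image rotation by a non-right angle.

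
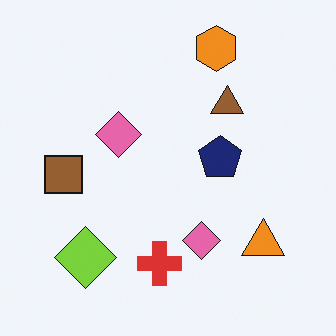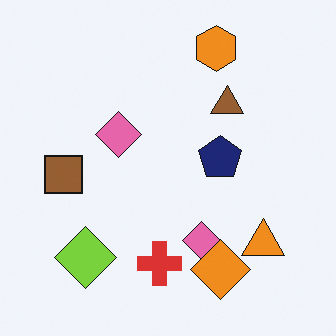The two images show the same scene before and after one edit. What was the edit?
The image was overlaid with an additional orange diamond.

An orange diamond appears in the second image that is absent from the first.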